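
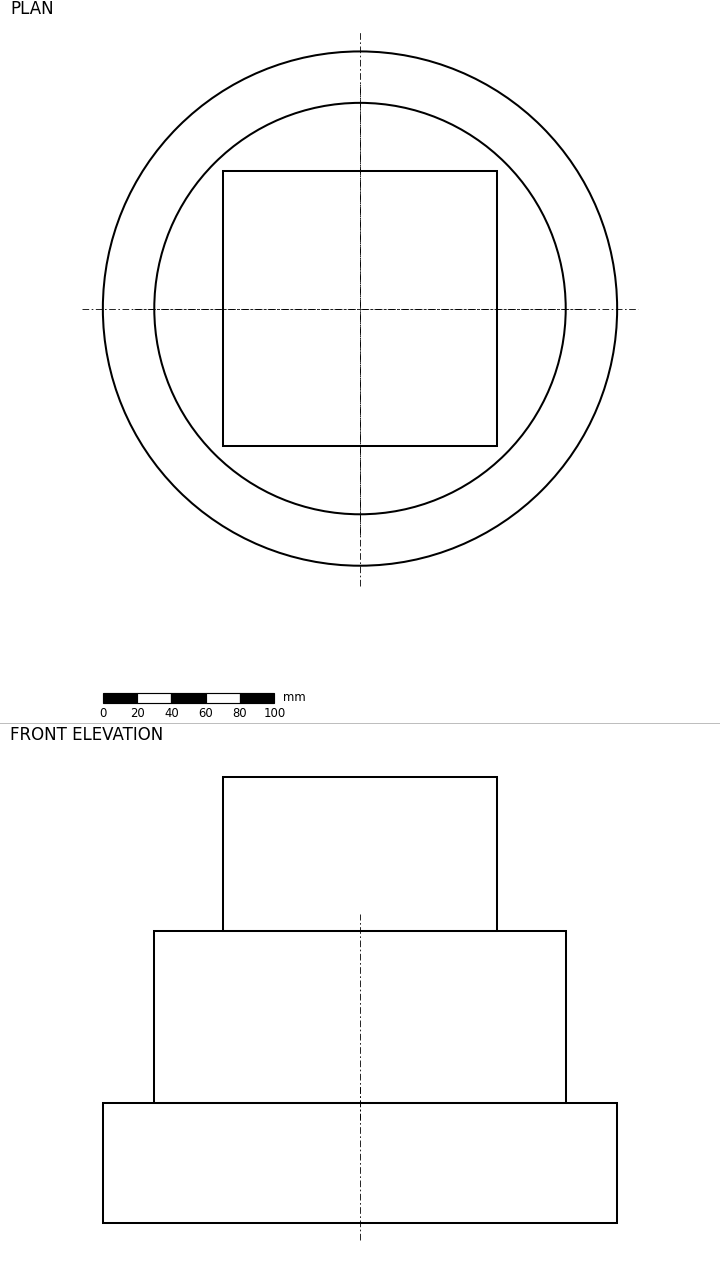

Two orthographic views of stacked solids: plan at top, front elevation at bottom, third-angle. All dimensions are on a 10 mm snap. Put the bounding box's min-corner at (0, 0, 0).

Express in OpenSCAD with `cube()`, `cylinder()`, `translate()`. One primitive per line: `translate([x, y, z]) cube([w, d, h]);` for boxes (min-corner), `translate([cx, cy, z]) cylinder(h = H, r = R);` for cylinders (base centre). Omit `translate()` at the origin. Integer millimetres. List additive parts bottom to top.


translate([150, 150, 0]) cylinder(h = 70, r = 150);
translate([150, 150, 70]) cylinder(h = 100, r = 120);
translate([70, 70, 170]) cube([160, 160, 90]);


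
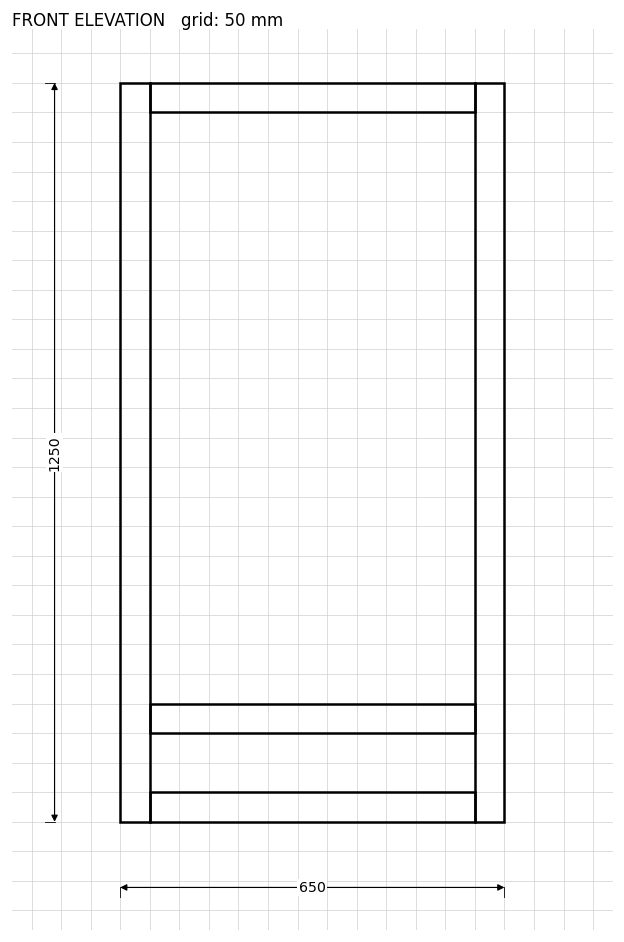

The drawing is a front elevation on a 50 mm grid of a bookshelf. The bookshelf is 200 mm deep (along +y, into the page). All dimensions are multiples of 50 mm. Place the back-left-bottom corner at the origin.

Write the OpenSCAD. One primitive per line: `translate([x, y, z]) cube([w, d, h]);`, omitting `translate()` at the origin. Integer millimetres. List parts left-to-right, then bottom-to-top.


cube([50, 200, 1250]);
translate([50, 0, 0]) cube([550, 200, 50]);
translate([50, 0, 150]) cube([550, 200, 50]);
translate([50, 0, 1200]) cube([550, 200, 50]);
translate([600, 0, 0]) cube([50, 200, 1250]);


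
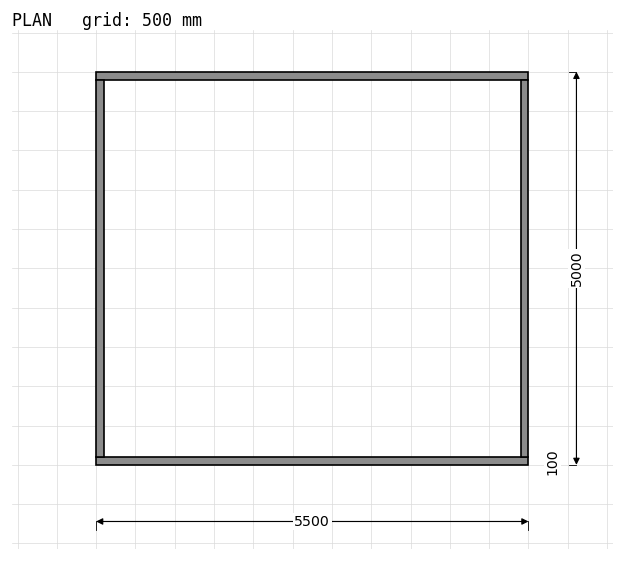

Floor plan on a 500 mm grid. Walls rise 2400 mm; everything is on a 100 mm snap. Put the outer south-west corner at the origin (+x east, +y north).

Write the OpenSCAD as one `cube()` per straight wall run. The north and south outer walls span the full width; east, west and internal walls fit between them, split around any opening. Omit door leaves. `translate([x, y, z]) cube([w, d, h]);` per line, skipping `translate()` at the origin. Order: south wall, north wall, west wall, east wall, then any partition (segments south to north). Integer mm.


cube([5500, 100, 2400]);
translate([0, 4900, 0]) cube([5500, 100, 2400]);
translate([0, 100, 0]) cube([100, 4800, 2400]);
translate([5400, 100, 0]) cube([100, 4800, 2400]);


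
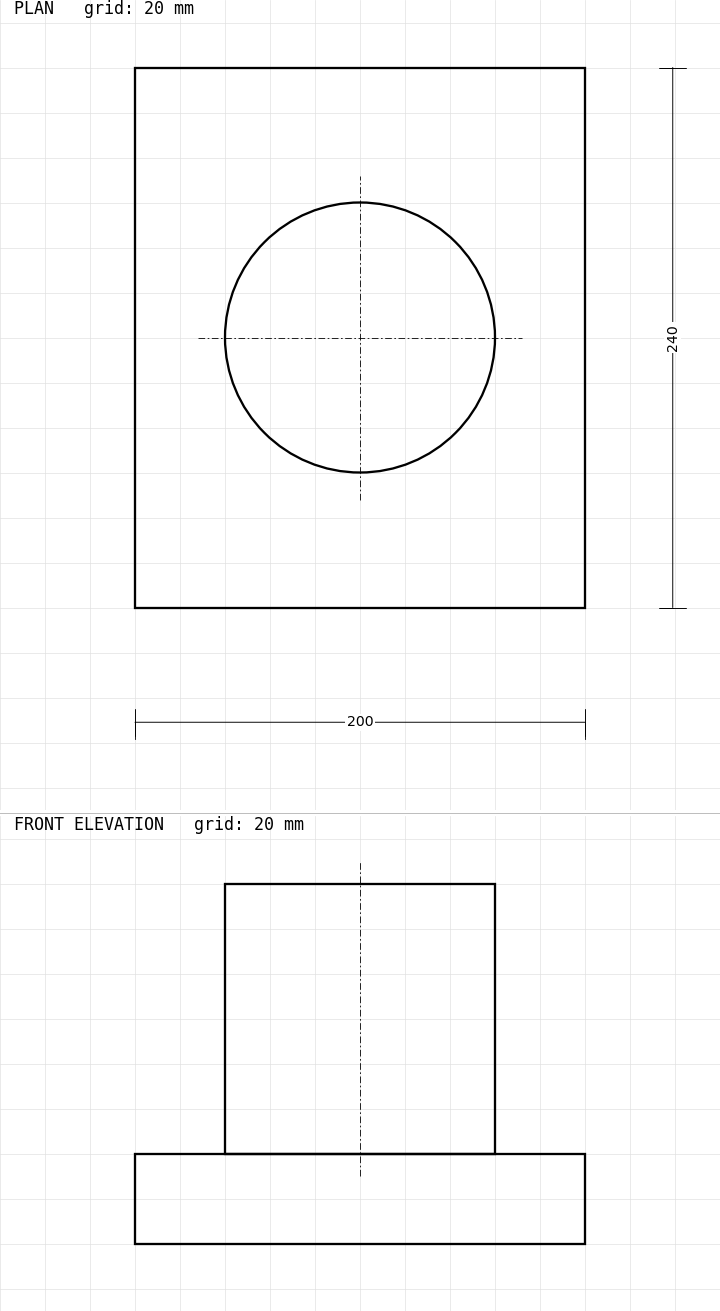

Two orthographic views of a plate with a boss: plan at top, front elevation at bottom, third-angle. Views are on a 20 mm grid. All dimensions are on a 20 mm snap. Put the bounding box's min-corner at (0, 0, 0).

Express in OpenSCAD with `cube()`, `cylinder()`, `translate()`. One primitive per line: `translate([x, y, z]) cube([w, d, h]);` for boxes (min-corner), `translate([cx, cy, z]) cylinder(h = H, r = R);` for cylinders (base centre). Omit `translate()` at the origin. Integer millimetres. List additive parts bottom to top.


cube([200, 240, 40]);
translate([100, 120, 40]) cylinder(h = 120, r = 60);


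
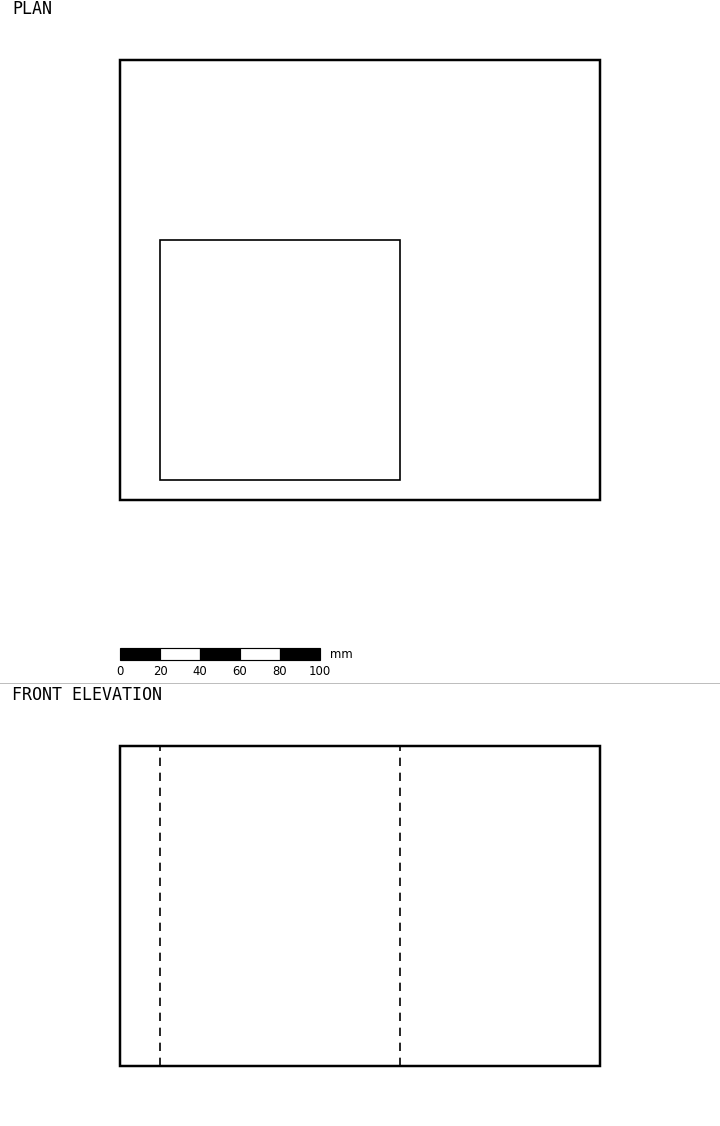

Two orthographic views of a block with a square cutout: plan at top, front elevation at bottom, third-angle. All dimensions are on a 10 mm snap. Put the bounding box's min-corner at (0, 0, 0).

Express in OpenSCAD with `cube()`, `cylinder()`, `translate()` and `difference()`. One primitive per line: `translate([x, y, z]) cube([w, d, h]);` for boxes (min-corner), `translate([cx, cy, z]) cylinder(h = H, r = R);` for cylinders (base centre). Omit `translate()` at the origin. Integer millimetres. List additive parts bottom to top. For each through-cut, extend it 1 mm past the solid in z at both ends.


difference() {
  cube([240, 220, 160]);
  translate([20, 10, -1]) cube([120, 120, 162]);
}


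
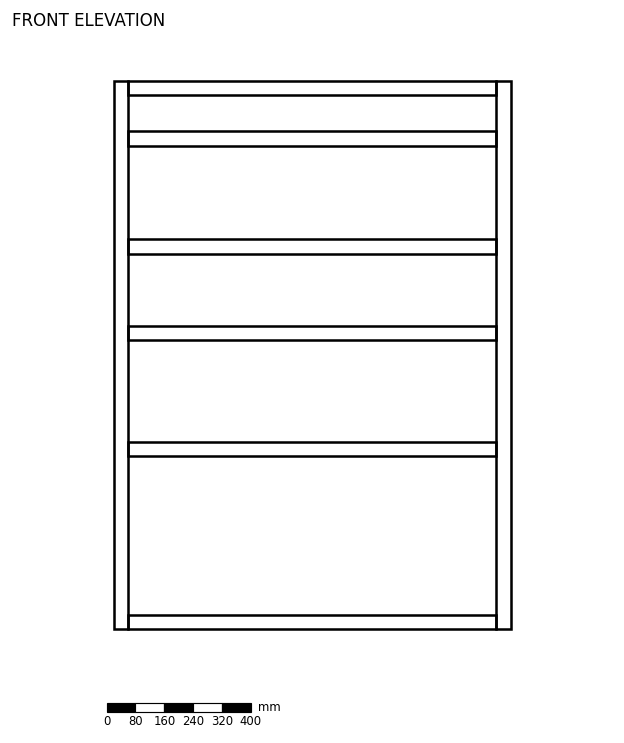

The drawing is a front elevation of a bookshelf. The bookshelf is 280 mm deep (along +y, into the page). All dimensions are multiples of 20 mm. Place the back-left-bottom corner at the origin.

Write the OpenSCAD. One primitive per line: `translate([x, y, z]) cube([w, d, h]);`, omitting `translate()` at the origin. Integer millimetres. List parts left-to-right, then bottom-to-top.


cube([40, 280, 1520]);
translate([40, 0, 0]) cube([1020, 280, 40]);
translate([40, 0, 480]) cube([1020, 280, 40]);
translate([40, 0, 800]) cube([1020, 280, 40]);
translate([40, 0, 1040]) cube([1020, 280, 40]);
translate([40, 0, 1340]) cube([1020, 280, 40]);
translate([40, 0, 1480]) cube([1020, 280, 40]);
translate([1060, 0, 0]) cube([40, 280, 1520]);


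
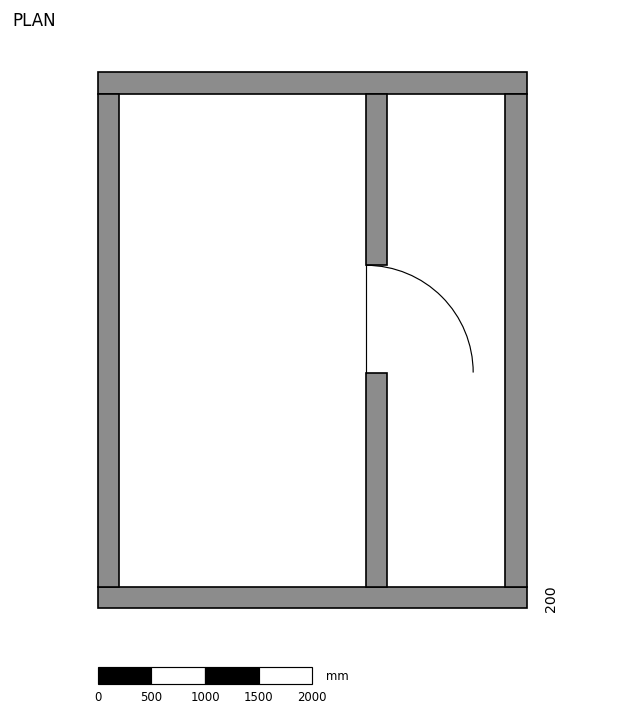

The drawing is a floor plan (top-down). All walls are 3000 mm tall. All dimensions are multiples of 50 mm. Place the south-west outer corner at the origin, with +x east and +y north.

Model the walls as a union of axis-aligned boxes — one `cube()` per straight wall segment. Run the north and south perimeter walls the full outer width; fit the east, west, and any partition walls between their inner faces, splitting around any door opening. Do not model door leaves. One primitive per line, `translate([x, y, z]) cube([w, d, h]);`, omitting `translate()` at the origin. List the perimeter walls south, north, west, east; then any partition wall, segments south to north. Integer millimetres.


cube([4000, 200, 3000]);
translate([0, 4800, 0]) cube([4000, 200, 3000]);
translate([0, 200, 0]) cube([200, 4600, 3000]);
translate([3800, 200, 0]) cube([200, 4600, 3000]);
translate([2500, 200, 0]) cube([200, 2000, 3000]);
translate([2500, 3200, 0]) cube([200, 1600, 3000]);


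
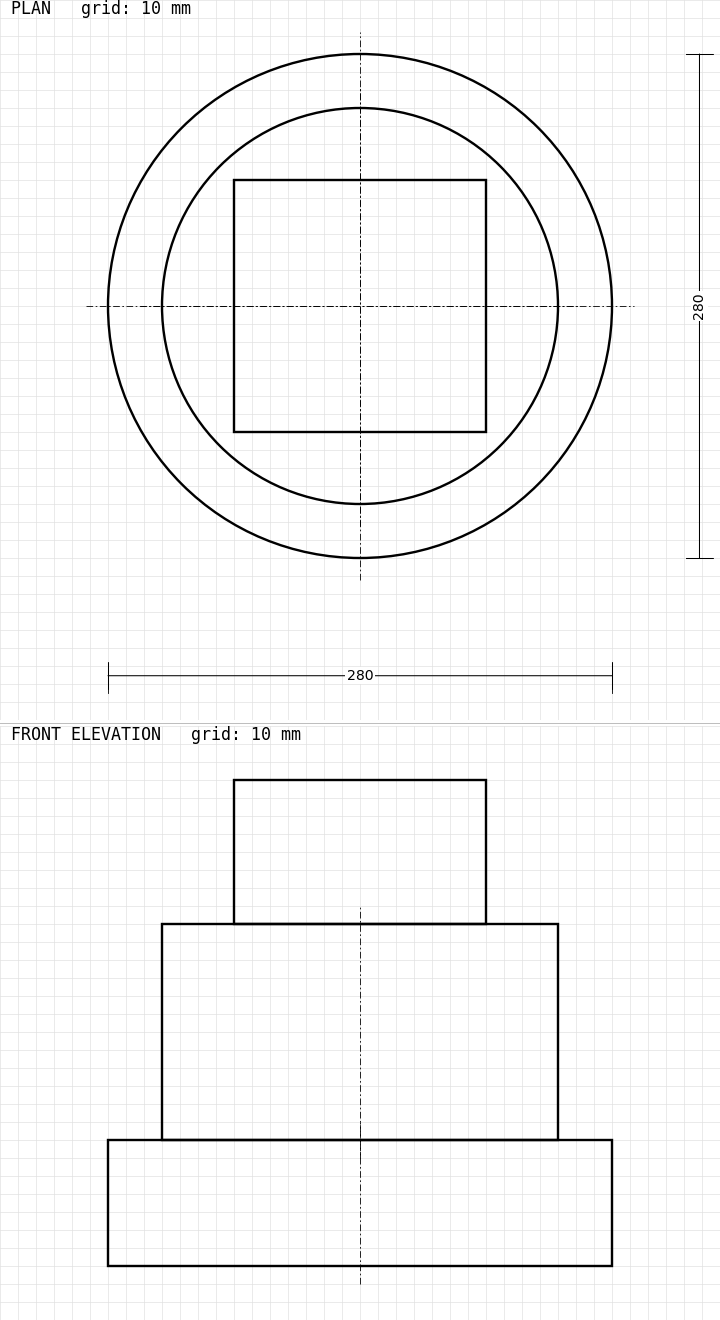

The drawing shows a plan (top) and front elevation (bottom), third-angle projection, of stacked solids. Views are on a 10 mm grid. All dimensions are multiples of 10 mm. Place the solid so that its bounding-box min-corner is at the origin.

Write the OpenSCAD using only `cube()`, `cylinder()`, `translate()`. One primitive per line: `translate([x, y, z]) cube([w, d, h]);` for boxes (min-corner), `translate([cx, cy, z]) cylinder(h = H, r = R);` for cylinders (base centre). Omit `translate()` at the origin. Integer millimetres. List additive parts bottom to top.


translate([140, 140, 0]) cylinder(h = 70, r = 140);
translate([140, 140, 70]) cylinder(h = 120, r = 110);
translate([70, 70, 190]) cube([140, 140, 80]);


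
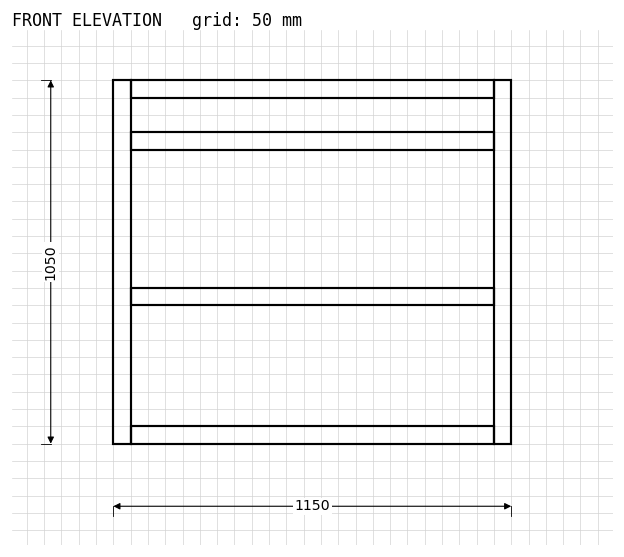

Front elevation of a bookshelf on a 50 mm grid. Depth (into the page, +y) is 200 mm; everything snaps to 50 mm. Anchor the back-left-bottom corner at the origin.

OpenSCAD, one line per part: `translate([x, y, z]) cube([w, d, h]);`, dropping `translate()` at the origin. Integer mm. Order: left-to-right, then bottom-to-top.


cube([50, 200, 1050]);
translate([50, 0, 0]) cube([1050, 200, 50]);
translate([50, 0, 400]) cube([1050, 200, 50]);
translate([50, 0, 850]) cube([1050, 200, 50]);
translate([50, 0, 1000]) cube([1050, 200, 50]);
translate([1100, 0, 0]) cube([50, 200, 1050]);


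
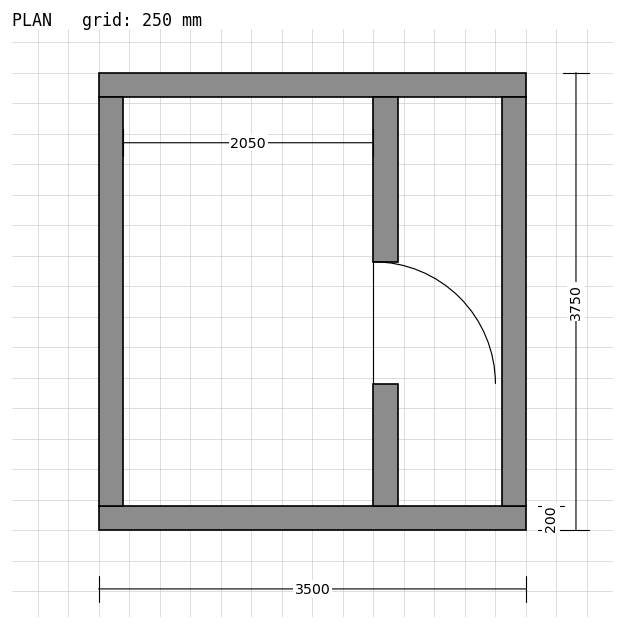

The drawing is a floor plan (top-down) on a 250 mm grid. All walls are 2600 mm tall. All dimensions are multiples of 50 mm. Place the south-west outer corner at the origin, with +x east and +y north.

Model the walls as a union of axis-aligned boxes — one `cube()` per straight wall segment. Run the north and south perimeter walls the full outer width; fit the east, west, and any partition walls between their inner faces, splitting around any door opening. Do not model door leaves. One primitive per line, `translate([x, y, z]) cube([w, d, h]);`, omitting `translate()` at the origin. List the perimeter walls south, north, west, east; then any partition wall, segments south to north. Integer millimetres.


cube([3500, 200, 2600]);
translate([0, 3550, 0]) cube([3500, 200, 2600]);
translate([0, 200, 0]) cube([200, 3350, 2600]);
translate([3300, 200, 0]) cube([200, 3350, 2600]);
translate([2250, 200, 0]) cube([200, 1000, 2600]);
translate([2250, 2200, 0]) cube([200, 1350, 2600]);


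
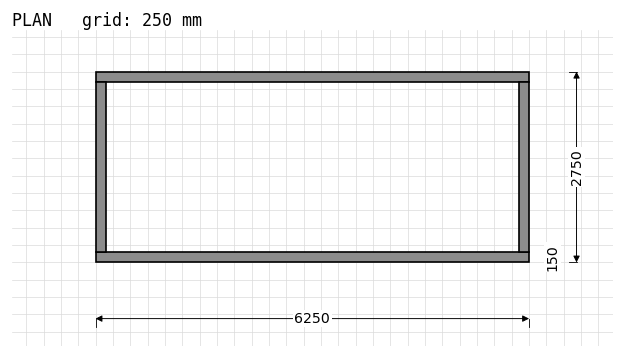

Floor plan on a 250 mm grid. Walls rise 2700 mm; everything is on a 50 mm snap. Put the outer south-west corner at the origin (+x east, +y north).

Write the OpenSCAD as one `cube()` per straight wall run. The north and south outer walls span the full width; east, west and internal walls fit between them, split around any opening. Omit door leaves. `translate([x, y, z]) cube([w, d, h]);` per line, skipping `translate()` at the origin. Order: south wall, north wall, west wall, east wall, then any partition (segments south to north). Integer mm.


cube([6250, 150, 2700]);
translate([0, 2600, 0]) cube([6250, 150, 2700]);
translate([0, 150, 0]) cube([150, 2450, 2700]);
translate([6100, 150, 0]) cube([150, 2450, 2700]);


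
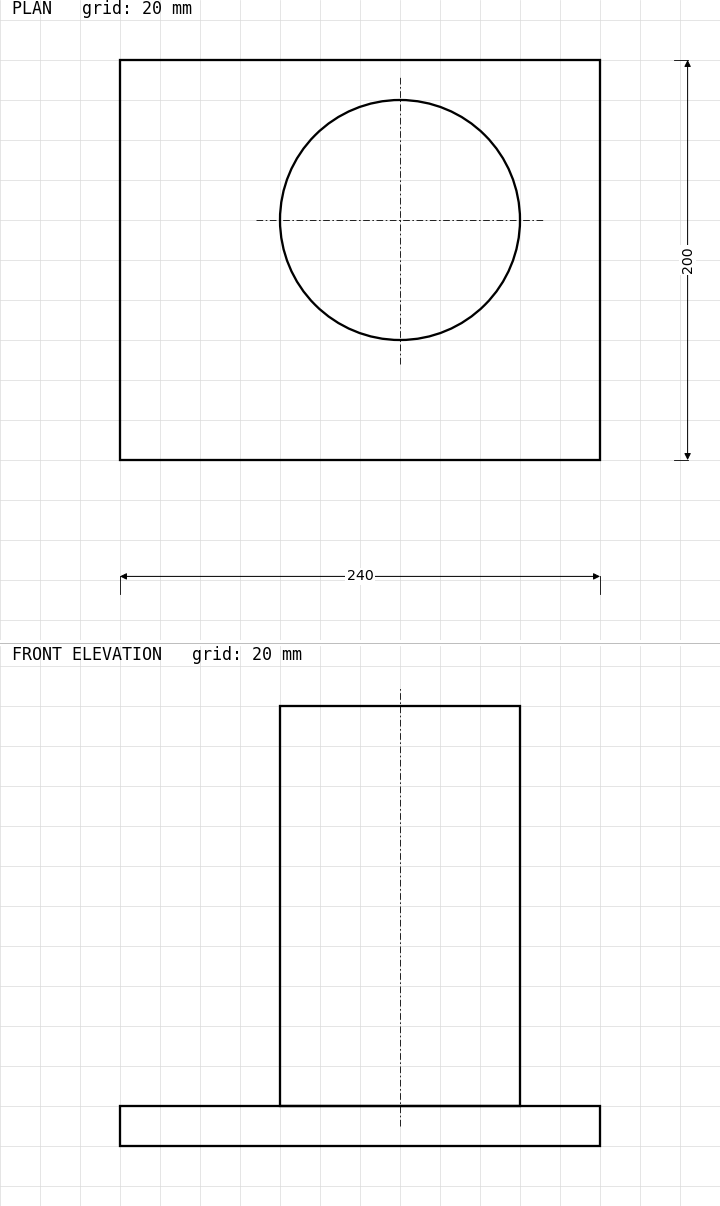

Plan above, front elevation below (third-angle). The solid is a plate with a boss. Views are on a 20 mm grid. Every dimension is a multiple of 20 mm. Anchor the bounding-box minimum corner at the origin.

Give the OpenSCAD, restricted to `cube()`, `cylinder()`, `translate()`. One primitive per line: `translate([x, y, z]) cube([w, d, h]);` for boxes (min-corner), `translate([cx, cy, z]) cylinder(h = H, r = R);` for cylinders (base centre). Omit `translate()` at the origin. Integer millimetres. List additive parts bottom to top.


cube([240, 200, 20]);
translate([140, 120, 20]) cylinder(h = 200, r = 60);


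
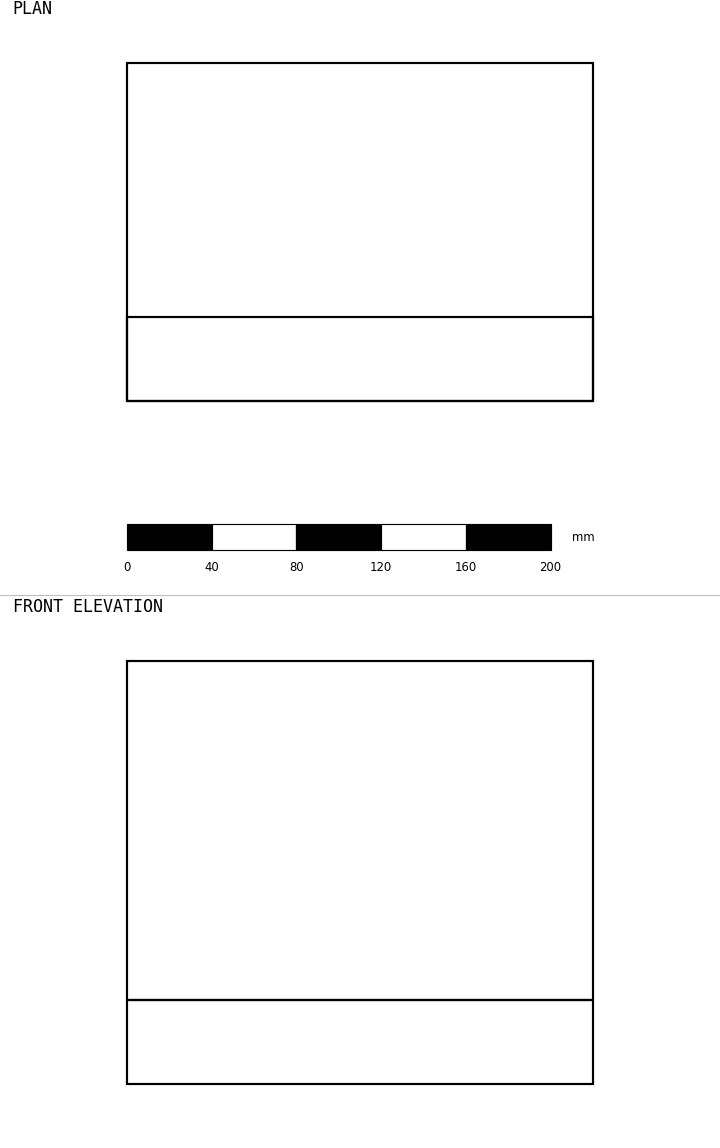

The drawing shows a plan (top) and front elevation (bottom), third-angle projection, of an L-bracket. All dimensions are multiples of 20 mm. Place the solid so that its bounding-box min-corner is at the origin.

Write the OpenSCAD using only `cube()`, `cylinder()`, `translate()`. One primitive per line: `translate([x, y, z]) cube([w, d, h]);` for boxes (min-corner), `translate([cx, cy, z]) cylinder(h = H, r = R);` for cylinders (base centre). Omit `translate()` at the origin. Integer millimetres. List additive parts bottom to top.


cube([220, 160, 40]);
translate([0, 0, 40]) cube([220, 40, 160]);


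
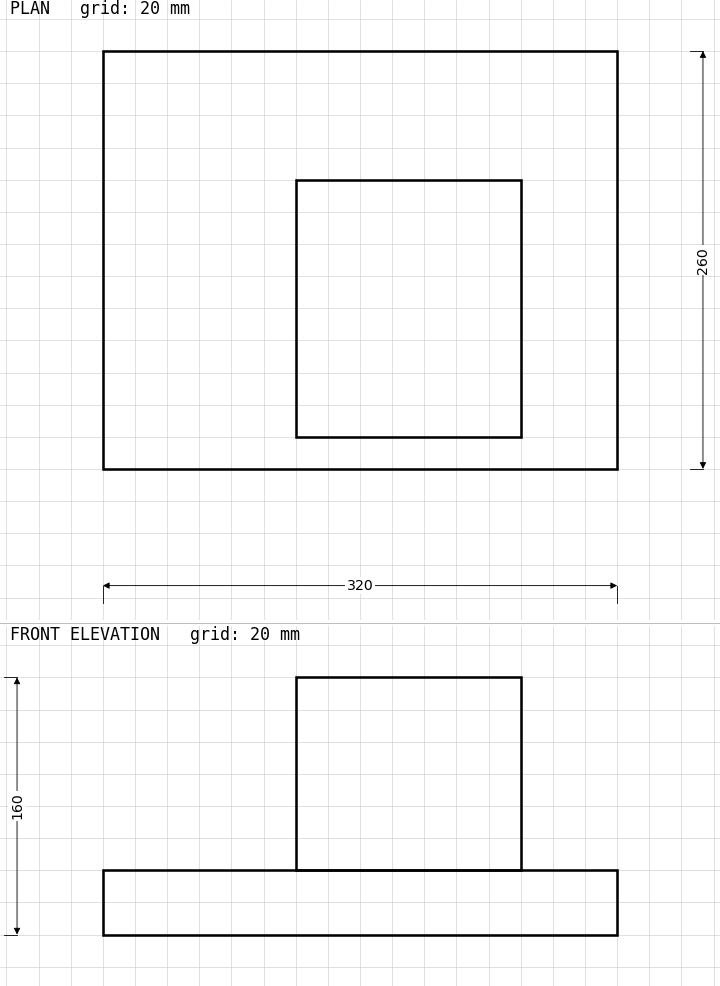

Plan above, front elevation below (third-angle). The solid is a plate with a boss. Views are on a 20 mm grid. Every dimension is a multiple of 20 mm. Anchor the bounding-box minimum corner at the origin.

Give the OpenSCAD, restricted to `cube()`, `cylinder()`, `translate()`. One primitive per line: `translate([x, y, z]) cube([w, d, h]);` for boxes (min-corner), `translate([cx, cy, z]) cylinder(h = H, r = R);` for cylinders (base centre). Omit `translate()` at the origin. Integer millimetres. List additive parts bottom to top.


cube([320, 260, 40]);
translate([120, 20, 40]) cube([140, 160, 120]);


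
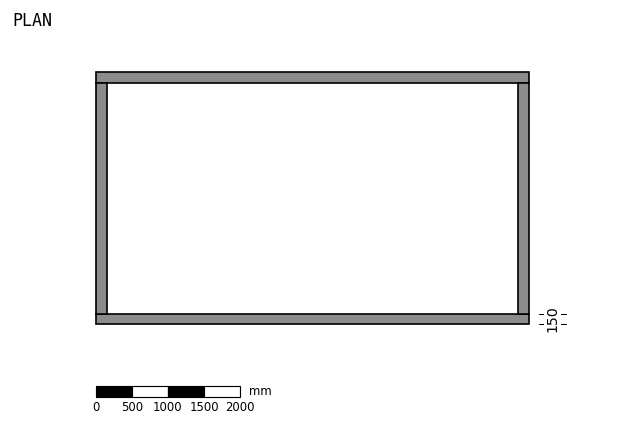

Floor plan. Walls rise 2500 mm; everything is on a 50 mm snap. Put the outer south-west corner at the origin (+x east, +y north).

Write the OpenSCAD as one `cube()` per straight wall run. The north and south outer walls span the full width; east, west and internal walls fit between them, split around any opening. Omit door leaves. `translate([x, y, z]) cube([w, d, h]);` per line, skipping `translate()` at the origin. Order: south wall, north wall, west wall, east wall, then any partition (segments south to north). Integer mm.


cube([6000, 150, 2500]);
translate([0, 3350, 0]) cube([6000, 150, 2500]);
translate([0, 150, 0]) cube([150, 3200, 2500]);
translate([5850, 150, 0]) cube([150, 3200, 2500]);


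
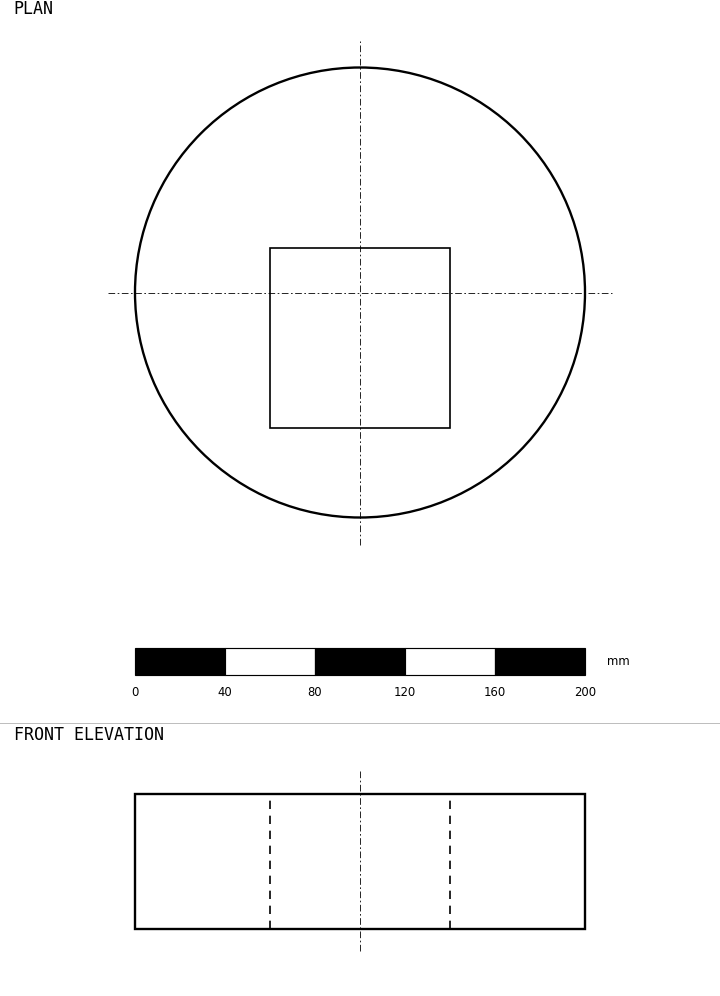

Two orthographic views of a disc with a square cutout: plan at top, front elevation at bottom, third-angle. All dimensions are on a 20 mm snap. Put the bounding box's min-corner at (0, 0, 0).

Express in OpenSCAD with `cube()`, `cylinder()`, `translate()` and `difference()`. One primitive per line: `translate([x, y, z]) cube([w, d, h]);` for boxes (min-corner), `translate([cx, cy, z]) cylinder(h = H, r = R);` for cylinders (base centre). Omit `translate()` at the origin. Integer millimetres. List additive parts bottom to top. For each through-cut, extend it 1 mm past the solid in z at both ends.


difference() {
  translate([100, 100, 0]) cylinder(h = 60, r = 100);
  translate([60, 40, -1]) cube([80, 80, 62]);
}


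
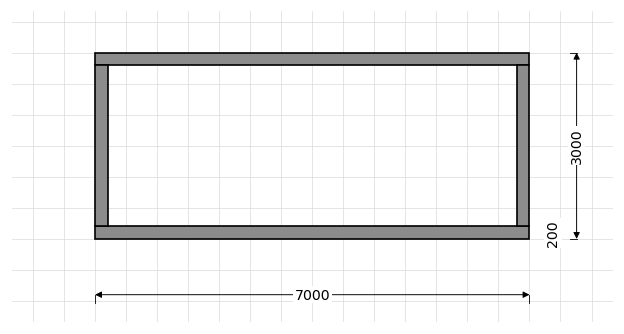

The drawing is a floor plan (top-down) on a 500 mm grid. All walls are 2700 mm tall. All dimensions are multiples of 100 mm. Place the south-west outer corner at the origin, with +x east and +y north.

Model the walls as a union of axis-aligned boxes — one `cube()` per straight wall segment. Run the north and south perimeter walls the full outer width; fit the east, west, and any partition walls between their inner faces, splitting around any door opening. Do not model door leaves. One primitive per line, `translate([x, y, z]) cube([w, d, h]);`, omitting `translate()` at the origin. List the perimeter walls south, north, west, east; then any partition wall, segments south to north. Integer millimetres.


cube([7000, 200, 2700]);
translate([0, 2800, 0]) cube([7000, 200, 2700]);
translate([0, 200, 0]) cube([200, 2600, 2700]);
translate([6800, 200, 0]) cube([200, 2600, 2700]);


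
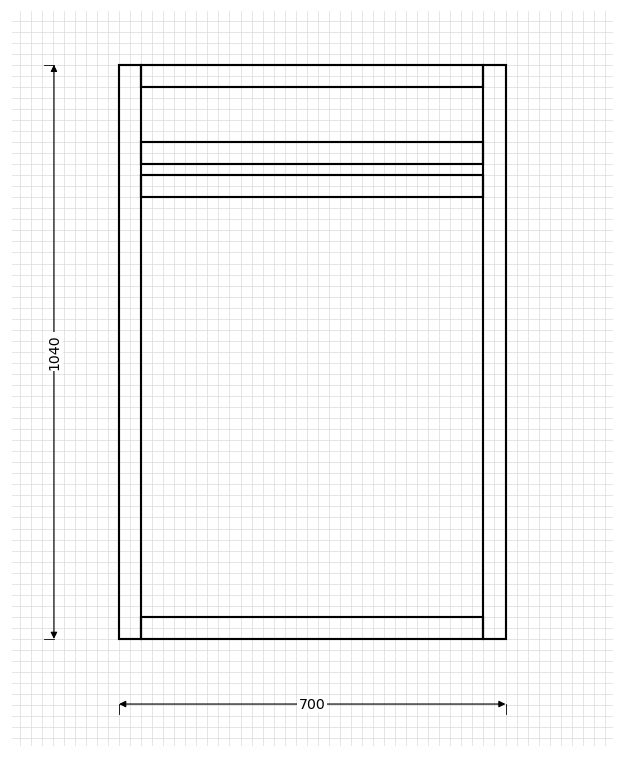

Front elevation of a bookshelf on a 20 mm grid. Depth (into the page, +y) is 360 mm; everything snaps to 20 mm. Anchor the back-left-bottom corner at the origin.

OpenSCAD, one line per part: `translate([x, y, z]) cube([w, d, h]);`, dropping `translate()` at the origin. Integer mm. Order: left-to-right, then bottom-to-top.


cube([40, 360, 1040]);
translate([40, 0, 0]) cube([620, 360, 40]);
translate([40, 0, 800]) cube([620, 360, 40]);
translate([40, 0, 860]) cube([620, 360, 40]);
translate([40, 0, 1000]) cube([620, 360, 40]);
translate([660, 0, 0]) cube([40, 360, 1040]);


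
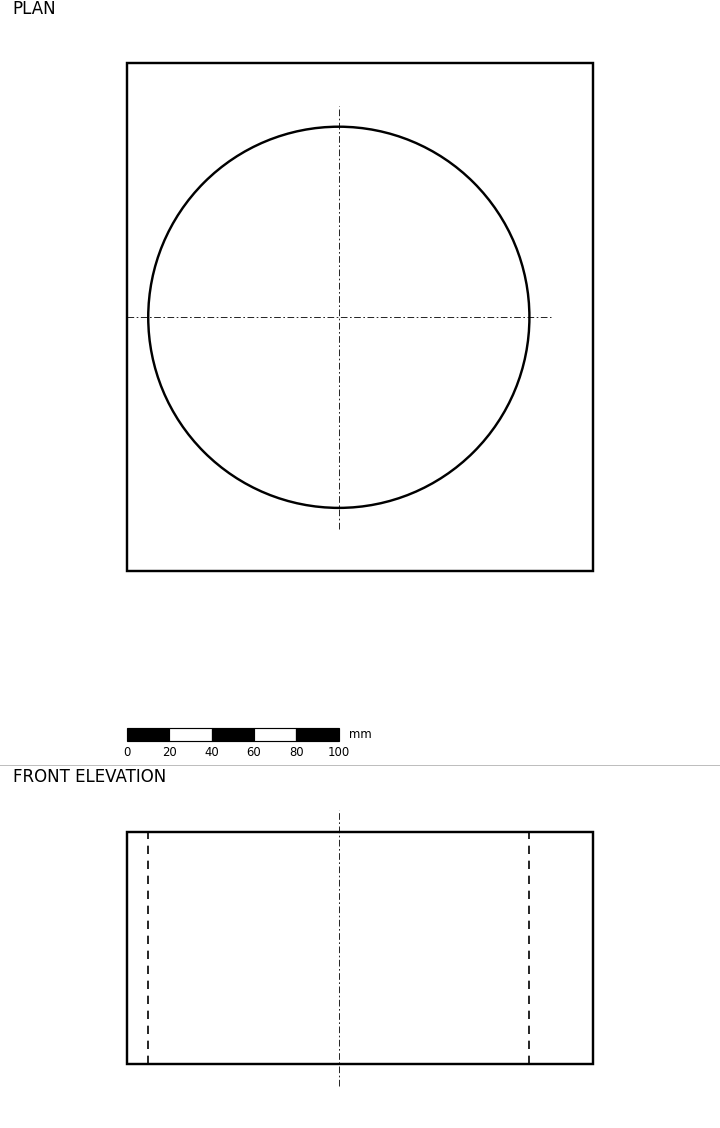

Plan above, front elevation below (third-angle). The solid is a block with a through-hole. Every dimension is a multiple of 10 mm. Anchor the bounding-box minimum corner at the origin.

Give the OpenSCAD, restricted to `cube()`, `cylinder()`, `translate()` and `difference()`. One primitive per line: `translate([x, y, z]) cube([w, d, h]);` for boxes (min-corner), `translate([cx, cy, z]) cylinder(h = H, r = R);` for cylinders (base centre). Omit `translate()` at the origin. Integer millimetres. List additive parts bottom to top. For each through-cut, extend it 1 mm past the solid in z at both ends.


difference() {
  cube([220, 240, 110]);
  translate([100, 120, -1]) cylinder(h = 112, r = 90);
}


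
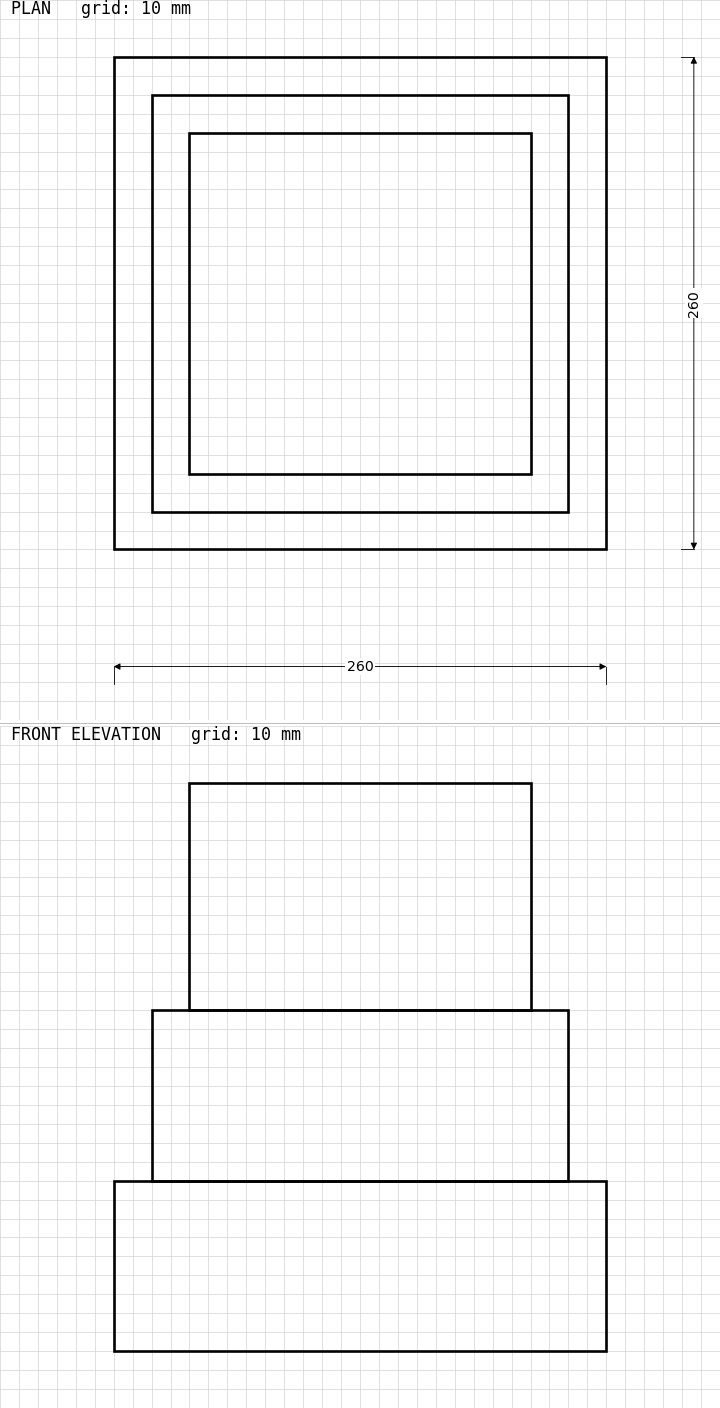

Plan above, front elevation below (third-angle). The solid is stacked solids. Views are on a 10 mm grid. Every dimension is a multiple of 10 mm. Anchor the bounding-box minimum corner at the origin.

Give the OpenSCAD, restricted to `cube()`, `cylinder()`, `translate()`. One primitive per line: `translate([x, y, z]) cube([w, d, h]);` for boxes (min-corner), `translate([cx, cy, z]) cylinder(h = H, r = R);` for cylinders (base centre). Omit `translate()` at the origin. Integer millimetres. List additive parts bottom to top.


cube([260, 260, 90]);
translate([20, 20, 90]) cube([220, 220, 90]);
translate([40, 40, 180]) cube([180, 180, 120]);


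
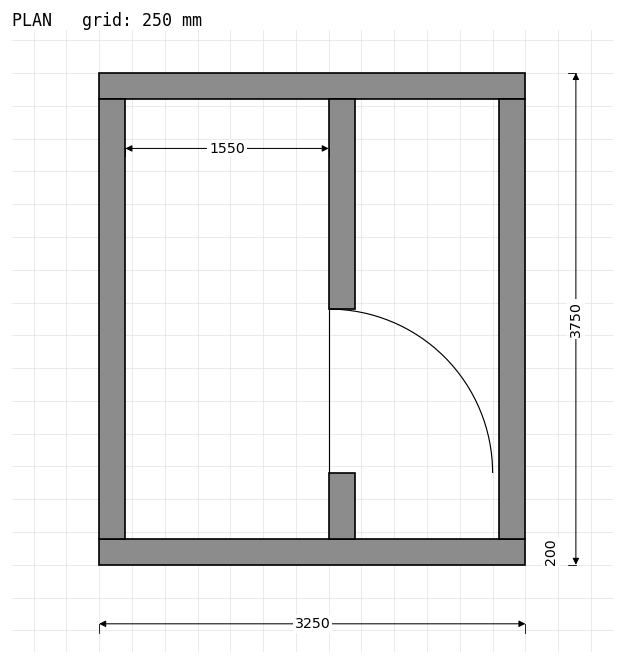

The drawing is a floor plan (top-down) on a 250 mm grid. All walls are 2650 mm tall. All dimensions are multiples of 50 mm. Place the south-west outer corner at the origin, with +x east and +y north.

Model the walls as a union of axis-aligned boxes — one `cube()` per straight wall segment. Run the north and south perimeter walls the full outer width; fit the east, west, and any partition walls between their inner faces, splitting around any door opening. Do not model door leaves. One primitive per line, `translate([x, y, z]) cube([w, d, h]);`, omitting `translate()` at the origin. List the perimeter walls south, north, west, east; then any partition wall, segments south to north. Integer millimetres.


cube([3250, 200, 2650]);
translate([0, 3550, 0]) cube([3250, 200, 2650]);
translate([0, 200, 0]) cube([200, 3350, 2650]);
translate([3050, 200, 0]) cube([200, 3350, 2650]);
translate([1750, 200, 0]) cube([200, 500, 2650]);
translate([1750, 1950, 0]) cube([200, 1600, 2650]);


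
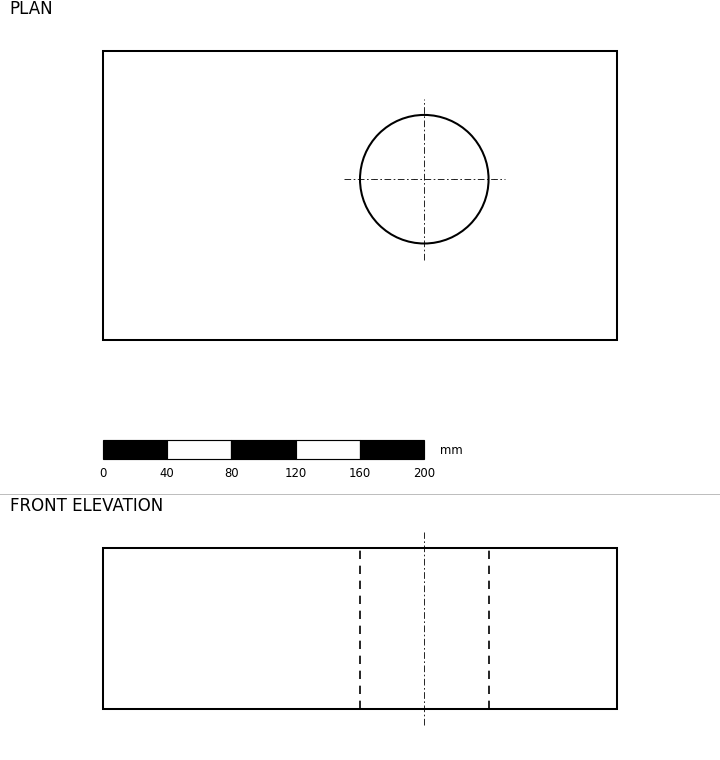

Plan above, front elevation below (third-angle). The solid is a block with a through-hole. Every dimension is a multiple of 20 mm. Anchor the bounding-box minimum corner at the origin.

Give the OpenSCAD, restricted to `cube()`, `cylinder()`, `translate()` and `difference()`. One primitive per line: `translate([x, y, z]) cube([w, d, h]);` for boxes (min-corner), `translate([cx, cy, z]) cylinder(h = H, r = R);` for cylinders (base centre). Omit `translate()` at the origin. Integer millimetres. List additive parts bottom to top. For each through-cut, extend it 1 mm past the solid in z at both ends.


difference() {
  cube([320, 180, 100]);
  translate([200, 100, -1]) cylinder(h = 102, r = 40);
}


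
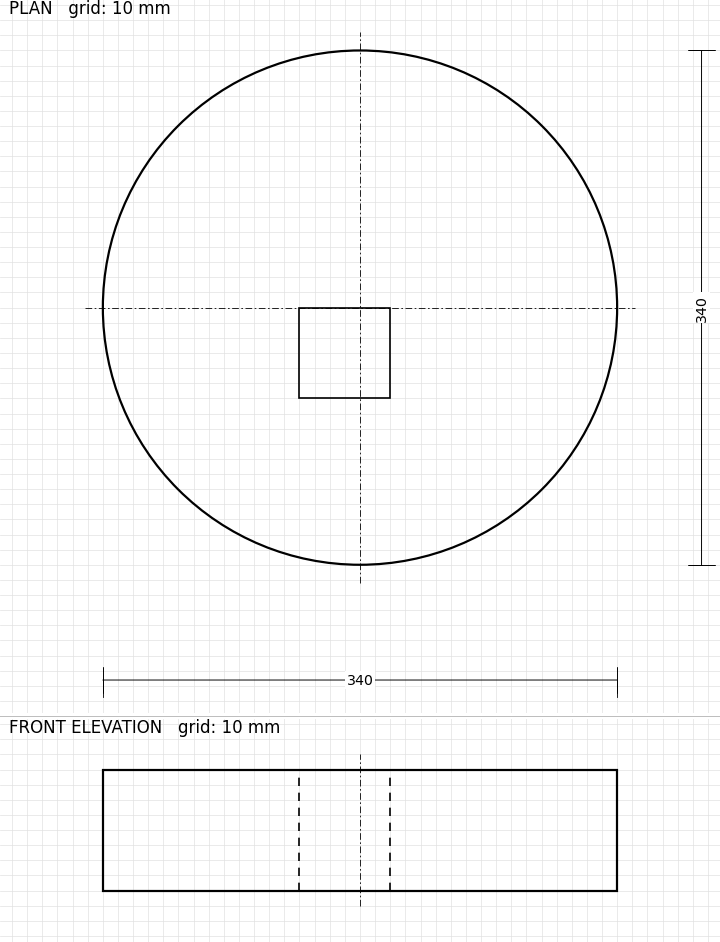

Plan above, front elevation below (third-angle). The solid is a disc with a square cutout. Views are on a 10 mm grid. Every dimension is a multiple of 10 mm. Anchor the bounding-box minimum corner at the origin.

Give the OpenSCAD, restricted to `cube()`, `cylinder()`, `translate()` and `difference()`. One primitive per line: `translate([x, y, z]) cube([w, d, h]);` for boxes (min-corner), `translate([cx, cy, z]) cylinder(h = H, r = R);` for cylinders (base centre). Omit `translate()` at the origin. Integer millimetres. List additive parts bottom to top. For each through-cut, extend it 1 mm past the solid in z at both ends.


difference() {
  translate([170, 170, 0]) cylinder(h = 80, r = 170);
  translate([130, 110, -1]) cube([60, 60, 82]);
}


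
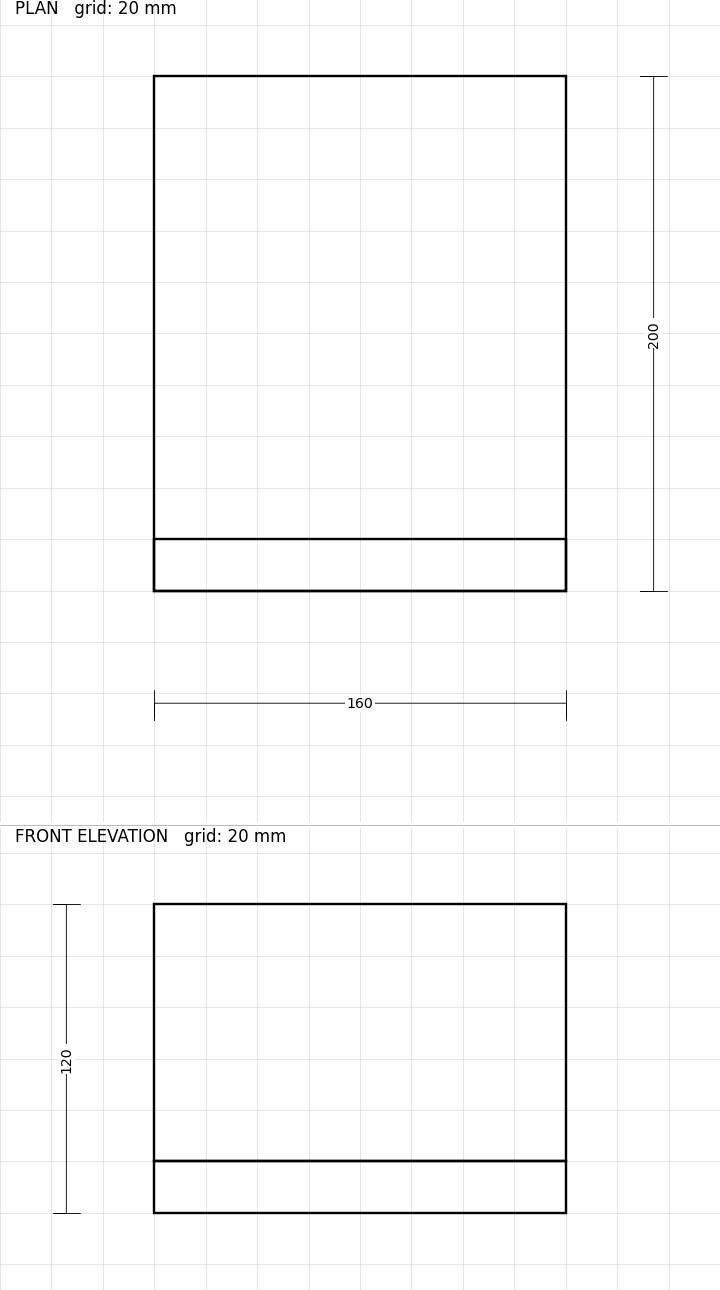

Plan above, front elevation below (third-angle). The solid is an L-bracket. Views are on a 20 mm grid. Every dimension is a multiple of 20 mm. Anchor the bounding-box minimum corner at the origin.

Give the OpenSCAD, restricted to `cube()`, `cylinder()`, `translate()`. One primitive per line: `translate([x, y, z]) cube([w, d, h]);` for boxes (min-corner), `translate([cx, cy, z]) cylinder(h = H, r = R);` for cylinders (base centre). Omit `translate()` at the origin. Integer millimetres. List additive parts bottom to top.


cube([160, 200, 20]);
translate([0, 0, 20]) cube([160, 20, 100]);


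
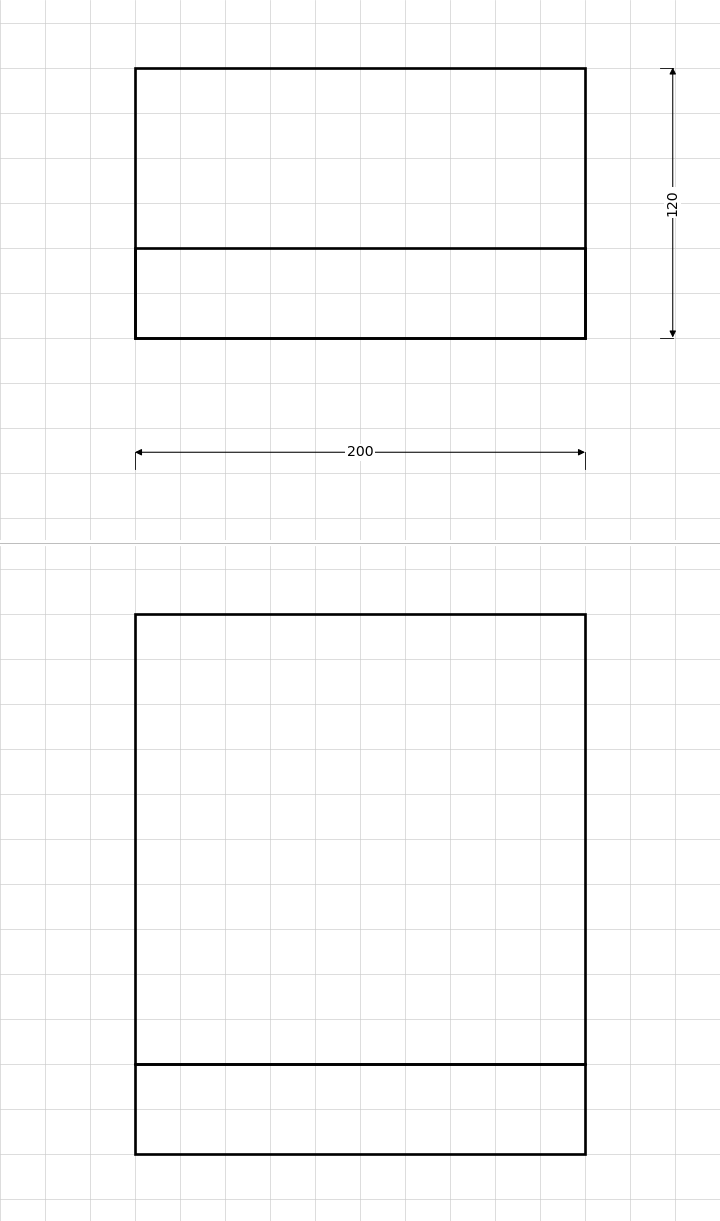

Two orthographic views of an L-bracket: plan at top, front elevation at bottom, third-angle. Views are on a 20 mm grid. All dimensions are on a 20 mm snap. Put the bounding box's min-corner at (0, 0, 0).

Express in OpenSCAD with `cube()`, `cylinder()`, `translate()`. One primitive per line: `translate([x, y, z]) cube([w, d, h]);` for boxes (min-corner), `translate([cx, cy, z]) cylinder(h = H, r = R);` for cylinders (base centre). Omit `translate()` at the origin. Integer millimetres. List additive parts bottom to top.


cube([200, 120, 40]);
translate([0, 0, 40]) cube([200, 40, 200]);


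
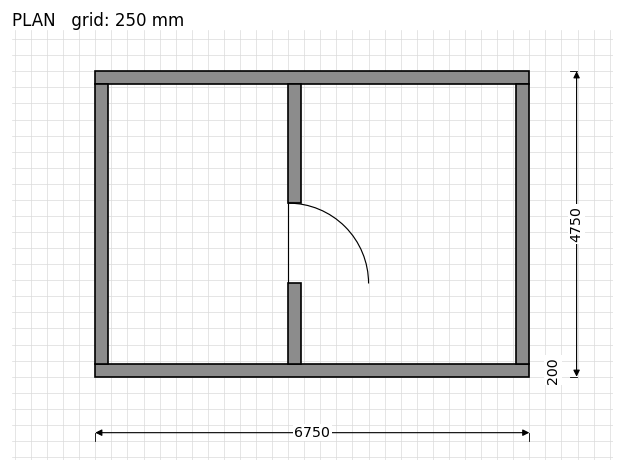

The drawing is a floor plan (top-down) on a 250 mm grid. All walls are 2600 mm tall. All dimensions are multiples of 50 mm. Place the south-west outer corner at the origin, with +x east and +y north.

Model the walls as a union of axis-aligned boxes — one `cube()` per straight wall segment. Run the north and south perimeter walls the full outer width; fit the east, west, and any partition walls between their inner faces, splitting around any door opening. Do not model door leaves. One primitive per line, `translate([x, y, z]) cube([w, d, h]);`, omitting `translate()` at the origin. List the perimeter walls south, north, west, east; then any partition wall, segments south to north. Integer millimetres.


cube([6750, 200, 2600]);
translate([0, 4550, 0]) cube([6750, 200, 2600]);
translate([0, 200, 0]) cube([200, 4350, 2600]);
translate([6550, 200, 0]) cube([200, 4350, 2600]);
translate([3000, 200, 0]) cube([200, 1250, 2600]);
translate([3000, 2700, 0]) cube([200, 1850, 2600]);


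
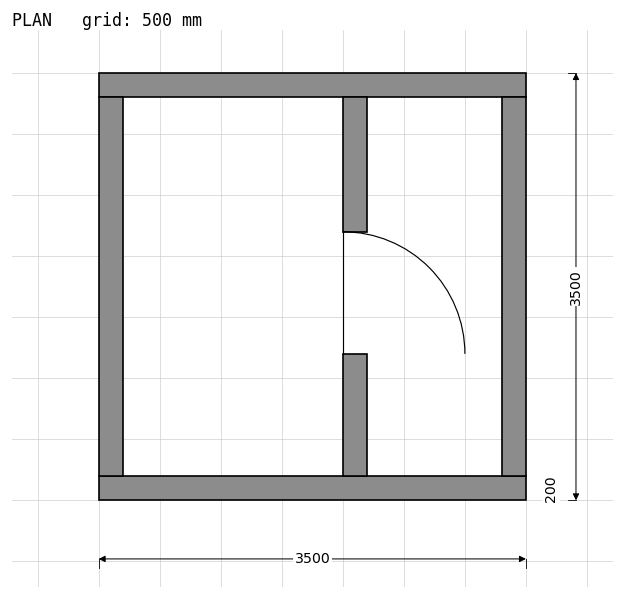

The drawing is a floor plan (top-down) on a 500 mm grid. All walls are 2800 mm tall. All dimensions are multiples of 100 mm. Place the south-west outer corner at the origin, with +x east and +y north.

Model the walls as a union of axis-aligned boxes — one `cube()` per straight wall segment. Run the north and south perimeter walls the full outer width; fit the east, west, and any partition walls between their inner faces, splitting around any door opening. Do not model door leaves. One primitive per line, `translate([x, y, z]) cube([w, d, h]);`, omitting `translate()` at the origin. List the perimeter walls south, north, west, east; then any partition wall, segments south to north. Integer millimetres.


cube([3500, 200, 2800]);
translate([0, 3300, 0]) cube([3500, 200, 2800]);
translate([0, 200, 0]) cube([200, 3100, 2800]);
translate([3300, 200, 0]) cube([200, 3100, 2800]);
translate([2000, 200, 0]) cube([200, 1000, 2800]);
translate([2000, 2200, 0]) cube([200, 1100, 2800]);


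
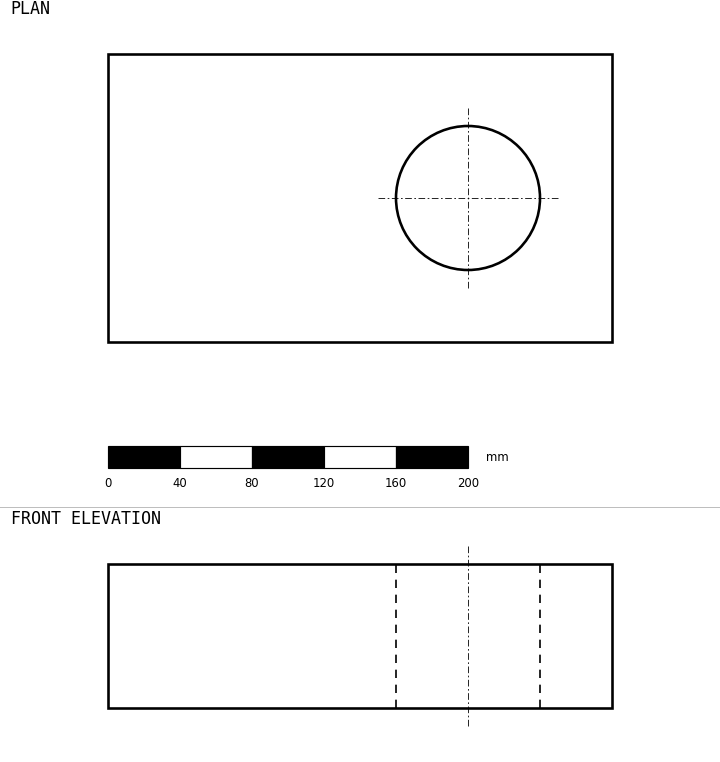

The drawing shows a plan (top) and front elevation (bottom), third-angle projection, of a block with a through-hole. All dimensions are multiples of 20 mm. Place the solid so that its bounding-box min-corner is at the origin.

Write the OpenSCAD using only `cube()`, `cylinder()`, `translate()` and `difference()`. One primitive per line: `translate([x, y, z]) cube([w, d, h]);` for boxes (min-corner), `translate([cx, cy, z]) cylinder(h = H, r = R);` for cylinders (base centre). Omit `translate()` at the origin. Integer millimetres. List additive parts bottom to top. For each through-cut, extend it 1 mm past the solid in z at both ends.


difference() {
  cube([280, 160, 80]);
  translate([200, 80, -1]) cylinder(h = 82, r = 40);
}


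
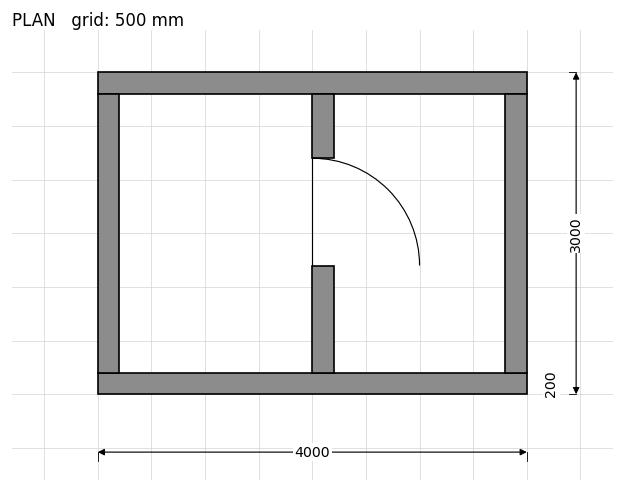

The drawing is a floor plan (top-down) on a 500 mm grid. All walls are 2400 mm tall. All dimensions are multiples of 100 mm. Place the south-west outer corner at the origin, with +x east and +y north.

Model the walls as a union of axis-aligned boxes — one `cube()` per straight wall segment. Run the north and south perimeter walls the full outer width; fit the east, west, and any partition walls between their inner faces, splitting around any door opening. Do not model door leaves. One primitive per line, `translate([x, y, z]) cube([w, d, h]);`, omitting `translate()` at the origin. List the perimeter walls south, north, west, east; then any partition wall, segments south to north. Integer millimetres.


cube([4000, 200, 2400]);
translate([0, 2800, 0]) cube([4000, 200, 2400]);
translate([0, 200, 0]) cube([200, 2600, 2400]);
translate([3800, 200, 0]) cube([200, 2600, 2400]);
translate([2000, 200, 0]) cube([200, 1000, 2400]);
translate([2000, 2200, 0]) cube([200, 600, 2400]);


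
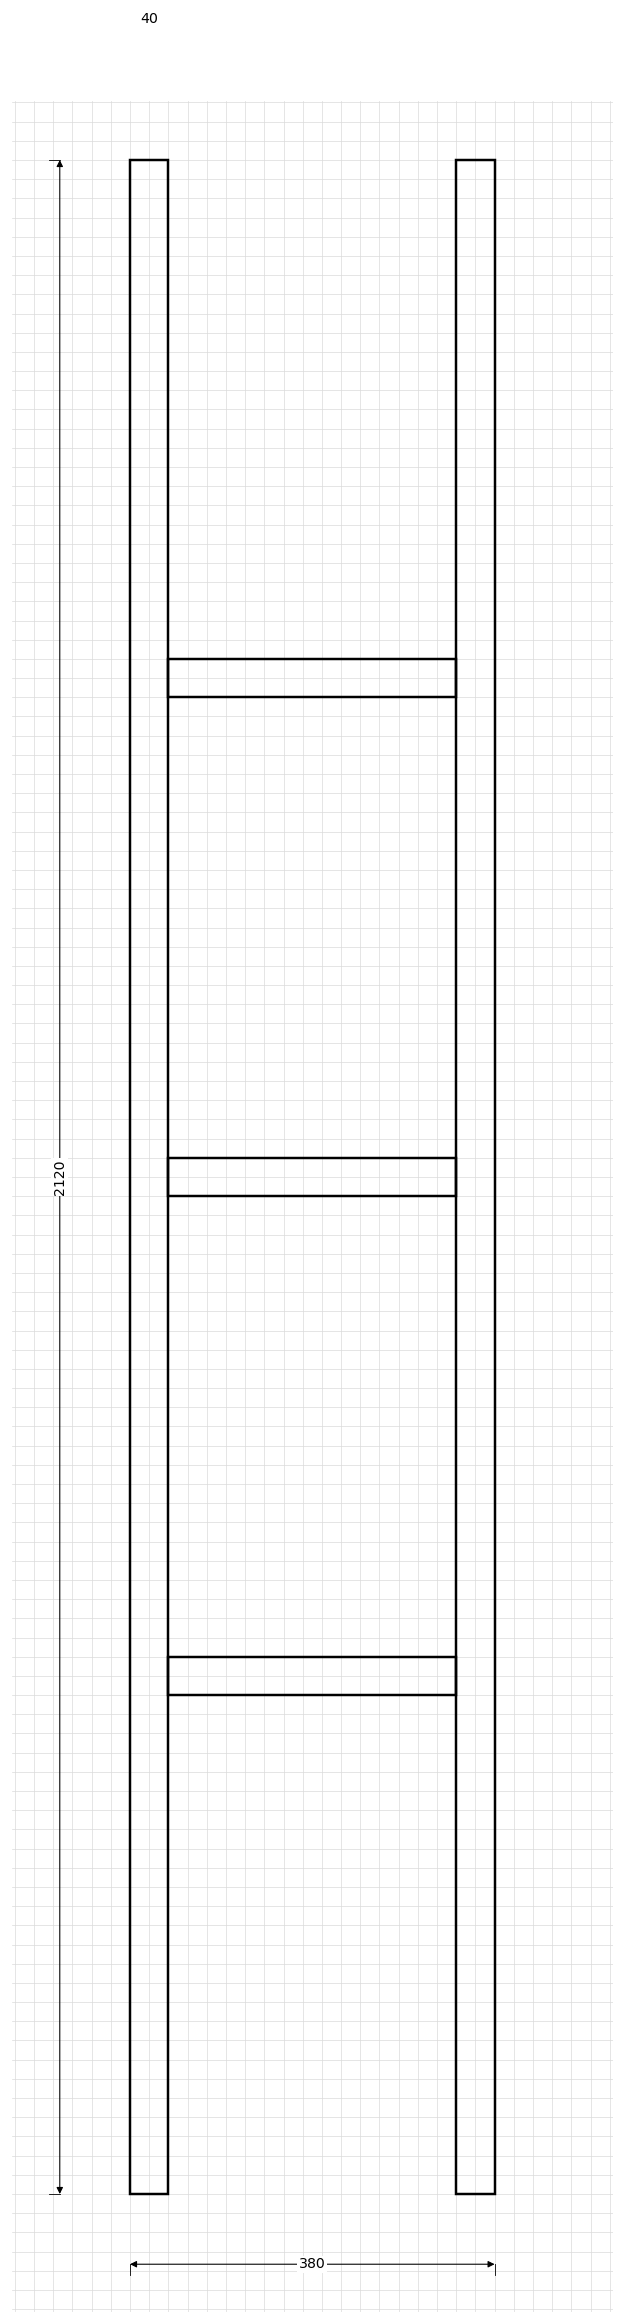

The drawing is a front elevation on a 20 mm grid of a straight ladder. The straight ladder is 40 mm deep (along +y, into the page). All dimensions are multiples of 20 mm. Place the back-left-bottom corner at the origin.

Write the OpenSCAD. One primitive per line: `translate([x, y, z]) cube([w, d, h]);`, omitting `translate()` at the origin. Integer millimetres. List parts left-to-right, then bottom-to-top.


cube([40, 40, 2120]);
translate([40, 0, 520]) cube([300, 40, 40]);
translate([40, 0, 1040]) cube([300, 40, 40]);
translate([40, 0, 1560]) cube([300, 40, 40]);
translate([340, 0, 0]) cube([40, 40, 2120]);


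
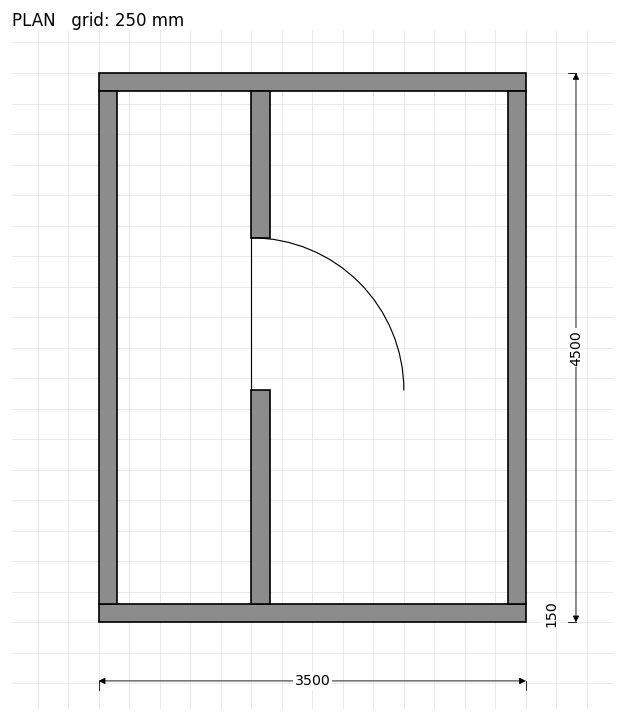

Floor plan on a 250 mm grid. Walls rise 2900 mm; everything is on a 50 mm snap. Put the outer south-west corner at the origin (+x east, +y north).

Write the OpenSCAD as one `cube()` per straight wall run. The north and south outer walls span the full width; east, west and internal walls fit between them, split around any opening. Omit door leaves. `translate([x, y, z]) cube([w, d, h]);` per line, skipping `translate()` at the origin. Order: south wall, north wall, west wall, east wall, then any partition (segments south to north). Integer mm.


cube([3500, 150, 2900]);
translate([0, 4350, 0]) cube([3500, 150, 2900]);
translate([0, 150, 0]) cube([150, 4200, 2900]);
translate([3350, 150, 0]) cube([150, 4200, 2900]);
translate([1250, 150, 0]) cube([150, 1750, 2900]);
translate([1250, 3150, 0]) cube([150, 1200, 2900]);


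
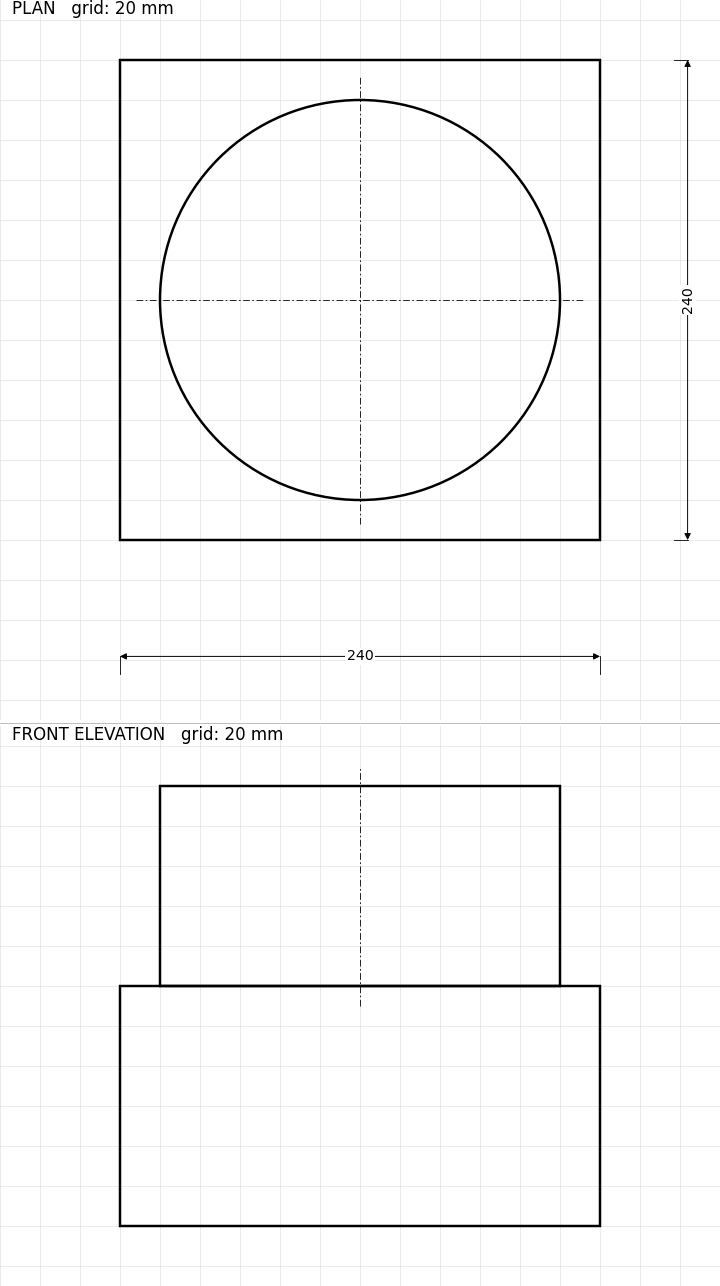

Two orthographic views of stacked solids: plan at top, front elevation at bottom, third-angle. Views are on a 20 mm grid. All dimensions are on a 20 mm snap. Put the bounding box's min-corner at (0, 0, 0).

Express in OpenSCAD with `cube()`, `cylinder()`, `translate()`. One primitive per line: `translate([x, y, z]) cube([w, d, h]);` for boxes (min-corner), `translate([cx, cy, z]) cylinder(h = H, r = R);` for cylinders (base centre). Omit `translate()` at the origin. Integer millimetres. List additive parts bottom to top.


cube([240, 240, 120]);
translate([120, 120, 120]) cylinder(h = 100, r = 100);


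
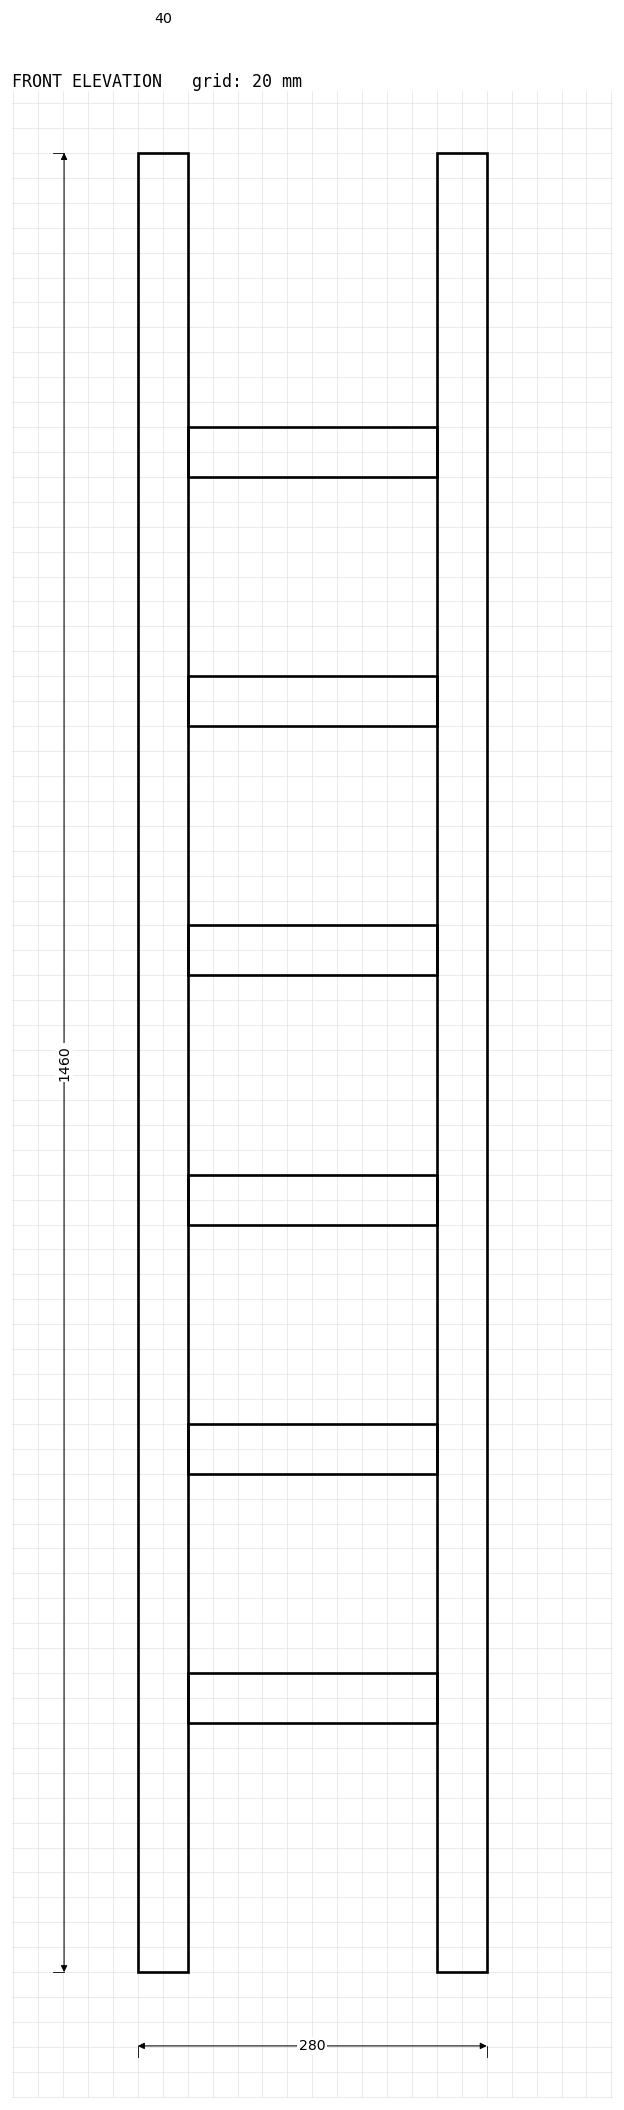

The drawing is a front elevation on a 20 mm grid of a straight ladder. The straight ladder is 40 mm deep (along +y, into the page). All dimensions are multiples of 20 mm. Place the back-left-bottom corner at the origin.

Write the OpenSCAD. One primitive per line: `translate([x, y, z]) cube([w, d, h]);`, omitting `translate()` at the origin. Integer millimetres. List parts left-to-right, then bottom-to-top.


cube([40, 40, 1460]);
translate([40, 0, 200]) cube([200, 40, 40]);
translate([40, 0, 400]) cube([200, 40, 40]);
translate([40, 0, 600]) cube([200, 40, 40]);
translate([40, 0, 800]) cube([200, 40, 40]);
translate([40, 0, 1000]) cube([200, 40, 40]);
translate([40, 0, 1200]) cube([200, 40, 40]);
translate([240, 0, 0]) cube([40, 40, 1460]);


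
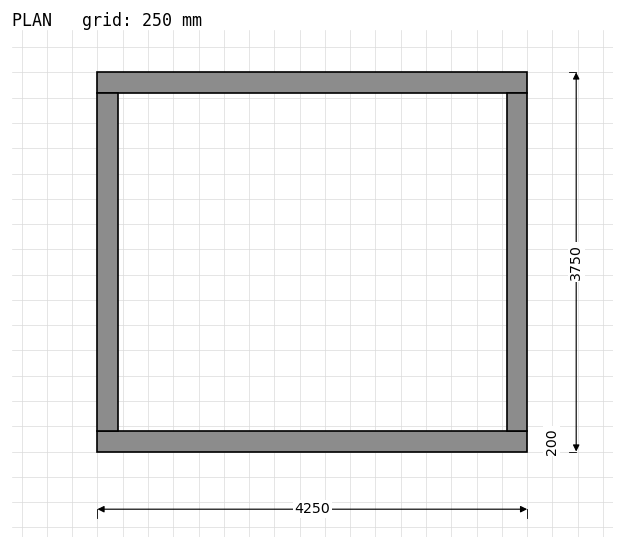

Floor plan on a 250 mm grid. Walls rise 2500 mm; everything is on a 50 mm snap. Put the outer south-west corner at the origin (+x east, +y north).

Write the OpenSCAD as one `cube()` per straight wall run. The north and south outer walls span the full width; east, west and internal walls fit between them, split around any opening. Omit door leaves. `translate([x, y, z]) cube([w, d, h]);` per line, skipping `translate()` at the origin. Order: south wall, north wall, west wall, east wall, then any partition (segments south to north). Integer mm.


cube([4250, 200, 2500]);
translate([0, 3550, 0]) cube([4250, 200, 2500]);
translate([0, 200, 0]) cube([200, 3350, 2500]);
translate([4050, 200, 0]) cube([200, 3350, 2500]);


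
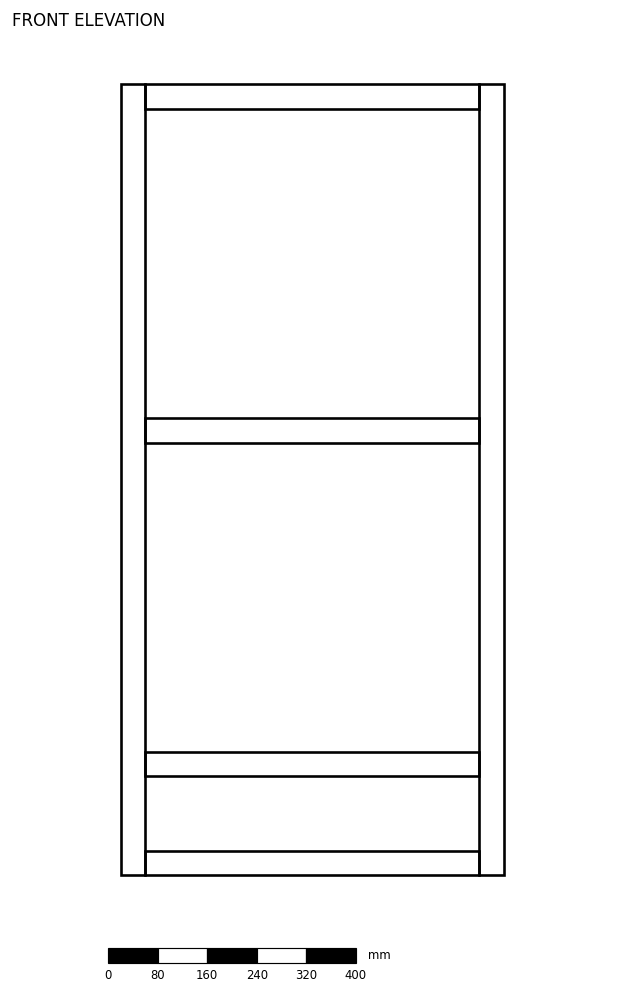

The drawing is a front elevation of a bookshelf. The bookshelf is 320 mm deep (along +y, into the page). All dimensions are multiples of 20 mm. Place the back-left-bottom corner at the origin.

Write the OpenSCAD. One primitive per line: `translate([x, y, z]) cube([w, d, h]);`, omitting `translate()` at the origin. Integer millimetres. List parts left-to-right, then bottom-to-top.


cube([40, 320, 1280]);
translate([40, 0, 0]) cube([540, 320, 40]);
translate([40, 0, 160]) cube([540, 320, 40]);
translate([40, 0, 700]) cube([540, 320, 40]);
translate([40, 0, 1240]) cube([540, 320, 40]);
translate([580, 0, 0]) cube([40, 320, 1280]);
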